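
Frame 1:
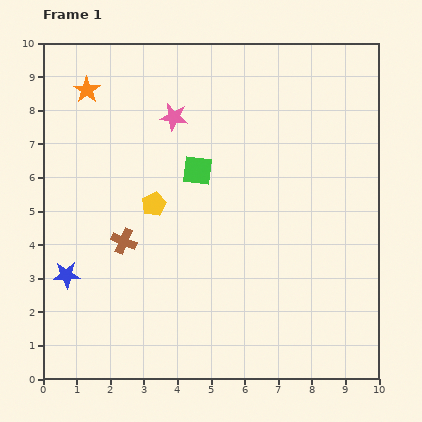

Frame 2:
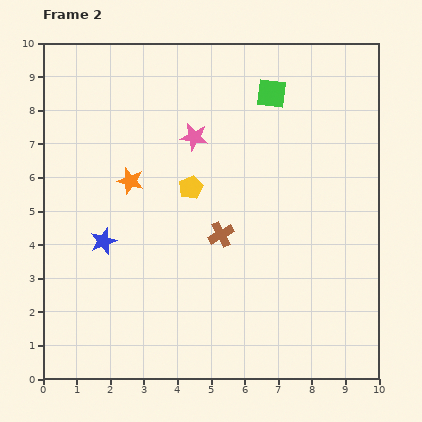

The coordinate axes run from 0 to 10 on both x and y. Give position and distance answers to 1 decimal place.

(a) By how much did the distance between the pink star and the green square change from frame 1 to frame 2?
+0.9

Distance in frame 1: 1.7. Distance in frame 2: 2.6.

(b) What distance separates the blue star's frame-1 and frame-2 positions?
1.5

The blue star moved from (0.7, 3.1) to (1.8, 4.1), a distance of √(1.1² + 1.0²) ≈ 1.5.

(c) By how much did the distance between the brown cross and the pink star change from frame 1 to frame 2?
-1.0

Distance in frame 1: 4.0. Distance in frame 2: 3.0.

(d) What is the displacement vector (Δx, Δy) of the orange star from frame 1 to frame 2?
(1.3, -2.7)

The orange star was at (1.3, 8.6) in frame 1 and (2.6, 5.9) in frame 2.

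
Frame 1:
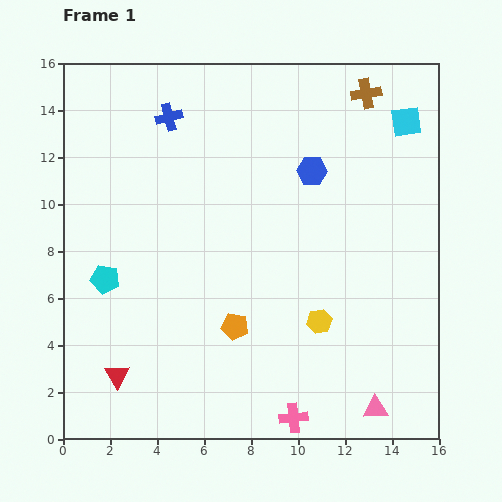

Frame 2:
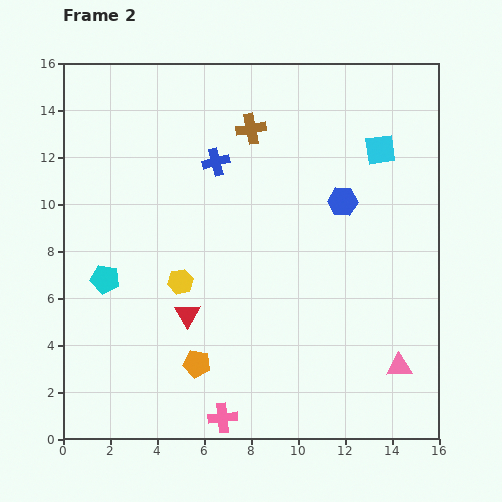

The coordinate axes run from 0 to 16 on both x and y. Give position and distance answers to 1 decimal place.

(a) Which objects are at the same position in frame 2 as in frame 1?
the cyan pentagon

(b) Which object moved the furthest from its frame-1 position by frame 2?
the yellow hexagon

(moved 6.1; next 5.1)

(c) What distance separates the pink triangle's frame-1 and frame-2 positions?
2.1

The pink triangle moved from (13.3, 1.3) to (14.3, 3.1), a distance of √(1.0² + 1.8²) ≈ 2.1.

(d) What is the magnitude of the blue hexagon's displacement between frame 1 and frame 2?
1.8

The blue hexagon moved from (10.6, 11.4) to (11.9, 10.1), a distance of √(1.3² + 1.3²) ≈ 1.8.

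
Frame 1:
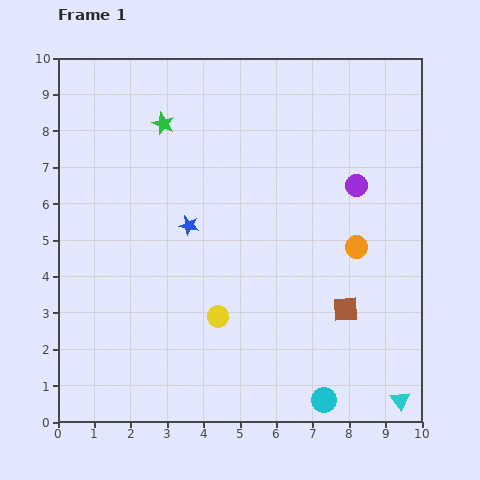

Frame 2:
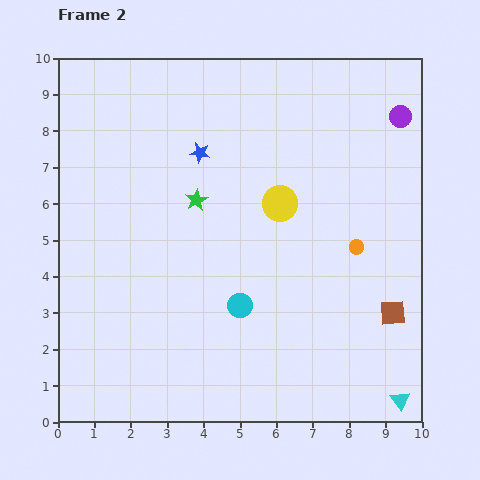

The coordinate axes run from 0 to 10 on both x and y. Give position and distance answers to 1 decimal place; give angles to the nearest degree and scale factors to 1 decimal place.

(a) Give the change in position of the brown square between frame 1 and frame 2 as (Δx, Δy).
(1.3, -0.1)

The brown square was at (7.9, 3.1) in frame 1 and (9.2, 3.0) in frame 2.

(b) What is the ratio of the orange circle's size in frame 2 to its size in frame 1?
0.6×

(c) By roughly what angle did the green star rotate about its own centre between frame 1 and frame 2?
21° clockwise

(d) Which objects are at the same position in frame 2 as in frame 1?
the cyan triangle, the orange circle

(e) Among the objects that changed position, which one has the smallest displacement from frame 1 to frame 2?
the brown square

(moved 1.3)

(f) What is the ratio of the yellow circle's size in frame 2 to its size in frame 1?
1.7×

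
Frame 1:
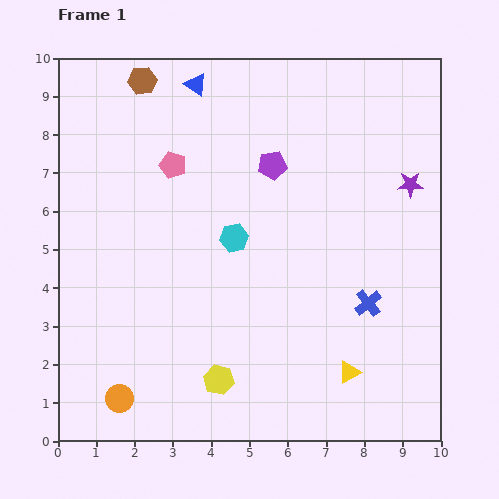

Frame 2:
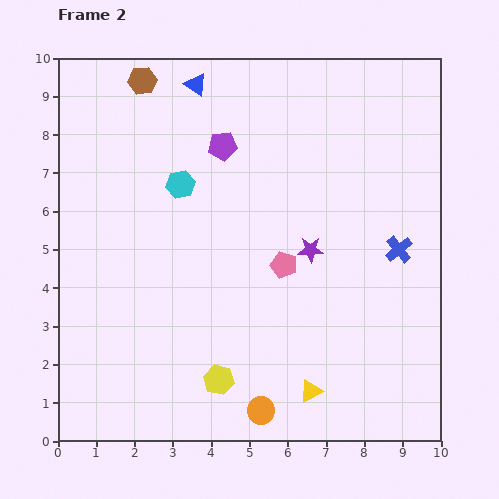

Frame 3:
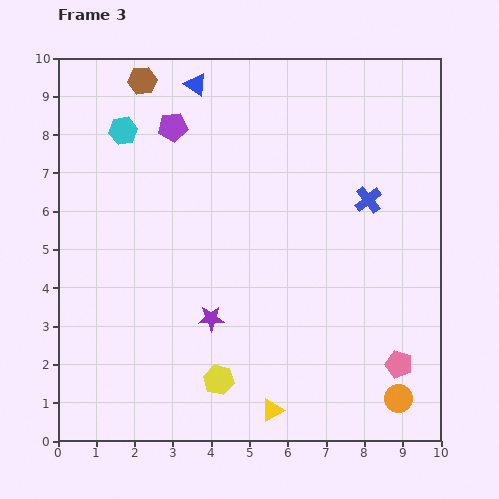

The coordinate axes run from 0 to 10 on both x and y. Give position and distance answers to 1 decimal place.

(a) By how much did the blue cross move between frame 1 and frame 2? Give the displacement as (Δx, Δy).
(0.8, 1.4)

The blue cross was at (8.1, 3.6) in frame 1 and (8.9, 5.0) in frame 2.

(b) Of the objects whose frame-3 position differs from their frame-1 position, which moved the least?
the yellow triangle

(moved 2.2)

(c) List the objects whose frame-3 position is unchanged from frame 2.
the blue triangle, the brown hexagon, the yellow hexagon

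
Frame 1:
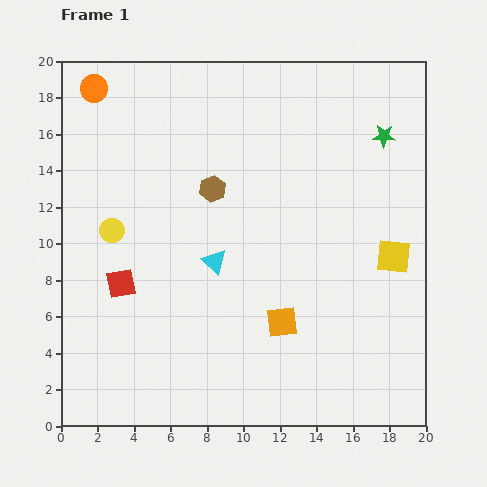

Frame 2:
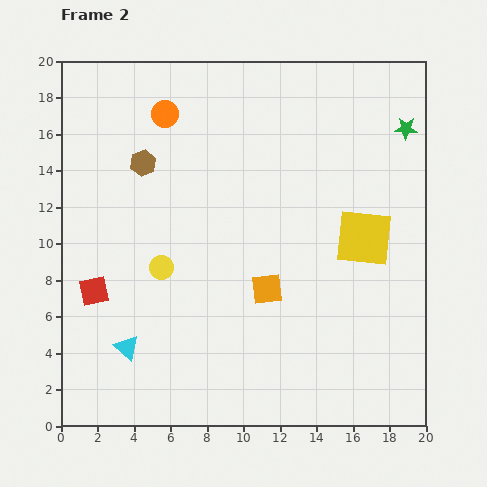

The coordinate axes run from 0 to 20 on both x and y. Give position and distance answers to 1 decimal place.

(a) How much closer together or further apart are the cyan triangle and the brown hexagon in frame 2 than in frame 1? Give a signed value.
+6.1

Distance in frame 1: 4.0. Distance in frame 2: 10.1.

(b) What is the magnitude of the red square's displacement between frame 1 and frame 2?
1.6

The red square moved from (3.3, 7.8) to (1.8, 7.4), a distance of √(1.5² + 0.4²) ≈ 1.6.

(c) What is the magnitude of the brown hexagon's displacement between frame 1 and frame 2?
4.0

The brown hexagon moved from (8.3, 13.0) to (4.5, 14.4), a distance of √(3.8² + 1.4²) ≈ 4.0.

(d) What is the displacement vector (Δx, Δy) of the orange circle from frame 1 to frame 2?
(3.9, -1.4)

The orange circle was at (1.8, 18.5) in frame 1 and (5.7, 17.1) in frame 2.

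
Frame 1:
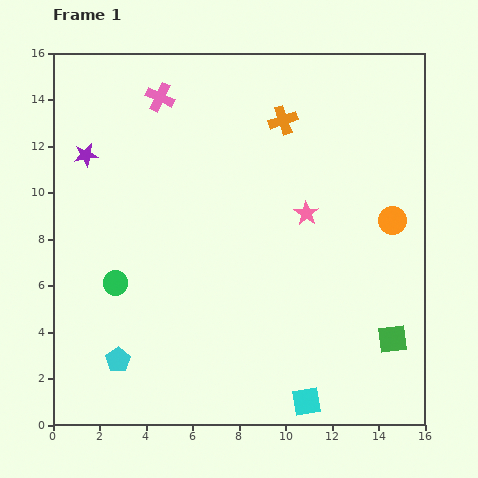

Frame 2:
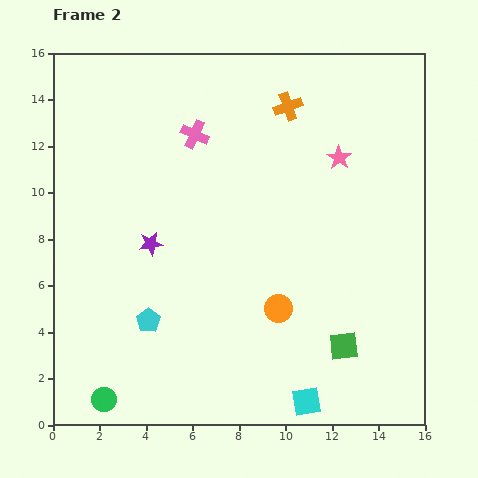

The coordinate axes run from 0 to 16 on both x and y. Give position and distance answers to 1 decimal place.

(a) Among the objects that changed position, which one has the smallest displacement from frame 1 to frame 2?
the orange cross

(moved 0.6)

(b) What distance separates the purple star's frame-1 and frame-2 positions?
4.7

The purple star moved from (1.4, 11.6) to (4.2, 7.8), a distance of √(2.8² + 3.8²) ≈ 4.7.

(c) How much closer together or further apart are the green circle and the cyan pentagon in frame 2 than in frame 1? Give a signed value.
+0.6

Distance in frame 1: 3.3. Distance in frame 2: 3.9.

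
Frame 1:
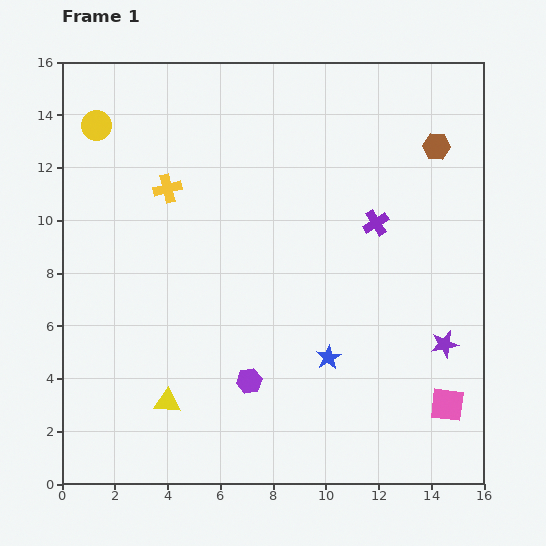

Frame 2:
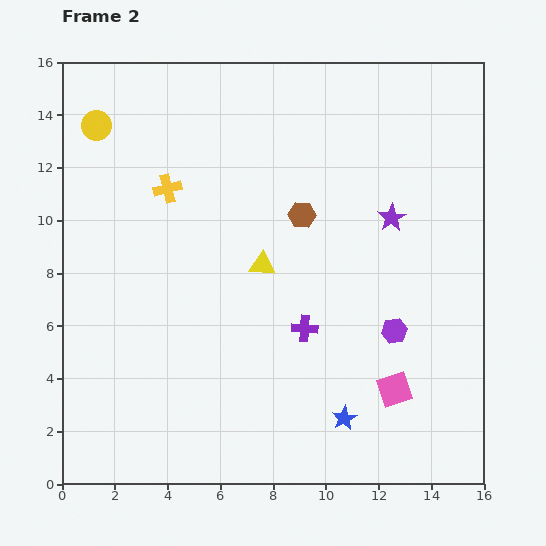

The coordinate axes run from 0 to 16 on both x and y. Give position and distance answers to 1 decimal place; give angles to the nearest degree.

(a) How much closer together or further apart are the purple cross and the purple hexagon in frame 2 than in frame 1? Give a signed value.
-4.3

Distance in frame 1: 7.7. Distance in frame 2: 3.4.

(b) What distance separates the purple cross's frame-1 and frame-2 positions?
4.8

The purple cross moved from (11.9, 9.9) to (9.2, 5.9), a distance of √(2.7² + 4.0²) ≈ 4.8.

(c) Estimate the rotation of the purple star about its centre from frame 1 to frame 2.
19° counter-clockwise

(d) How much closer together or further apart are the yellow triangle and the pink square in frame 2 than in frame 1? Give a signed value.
-3.7

Distance in frame 1: 10.6. Distance in frame 2: 6.9.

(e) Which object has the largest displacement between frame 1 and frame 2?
the yellow triangle

(moved 6.3; next 5.8)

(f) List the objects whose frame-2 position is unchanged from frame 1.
the yellow circle, the yellow cross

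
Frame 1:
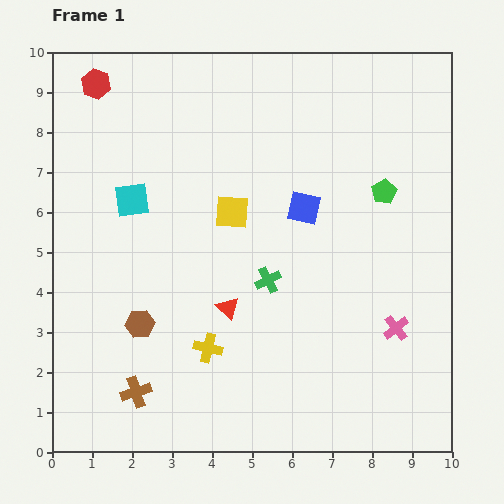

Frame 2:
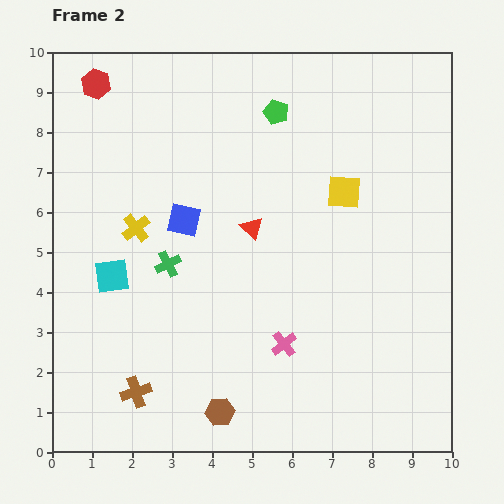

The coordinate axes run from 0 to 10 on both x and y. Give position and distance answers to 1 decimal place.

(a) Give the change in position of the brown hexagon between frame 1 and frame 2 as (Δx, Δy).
(2.0, -2.2)

The brown hexagon was at (2.2, 3.2) in frame 1 and (4.2, 1.0) in frame 2.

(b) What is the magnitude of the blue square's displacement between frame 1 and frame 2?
3.0

The blue square moved from (6.3, 6.1) to (3.3, 5.8), a distance of √(3.0² + 0.3²) ≈ 3.0.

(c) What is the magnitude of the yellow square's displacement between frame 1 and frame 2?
2.8

The yellow square moved from (4.5, 6.0) to (7.3, 6.5), a distance of √(2.8² + 0.5²) ≈ 2.8.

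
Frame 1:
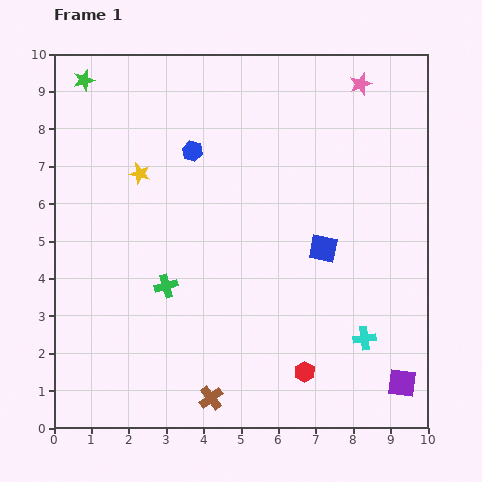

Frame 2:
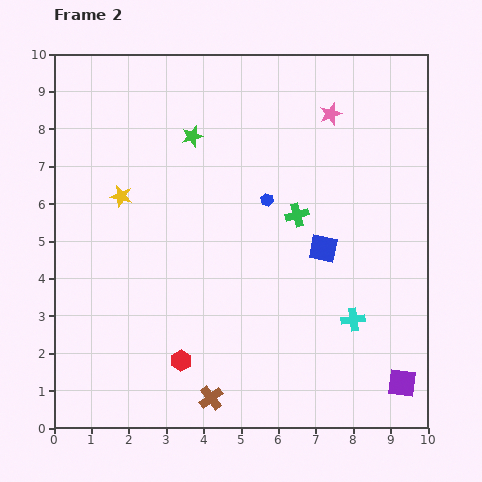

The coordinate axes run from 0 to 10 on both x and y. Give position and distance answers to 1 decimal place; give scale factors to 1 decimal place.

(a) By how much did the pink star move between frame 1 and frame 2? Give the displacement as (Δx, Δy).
(-0.8, -0.8)

The pink star was at (8.2, 9.2) in frame 1 and (7.4, 8.4) in frame 2.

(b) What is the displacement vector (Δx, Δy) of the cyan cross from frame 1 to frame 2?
(-0.3, 0.5)

The cyan cross was at (8.3, 2.4) in frame 1 and (8.0, 2.9) in frame 2.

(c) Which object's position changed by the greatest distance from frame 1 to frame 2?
the green cross

(moved 4.0; next 3.3)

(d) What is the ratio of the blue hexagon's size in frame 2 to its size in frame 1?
0.7×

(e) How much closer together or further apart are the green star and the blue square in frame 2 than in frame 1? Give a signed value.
-3.2

Distance in frame 1: 7.8. Distance in frame 2: 4.6.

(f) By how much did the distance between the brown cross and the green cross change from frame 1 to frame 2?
+2.2

Distance in frame 1: 3.2. Distance in frame 2: 5.4.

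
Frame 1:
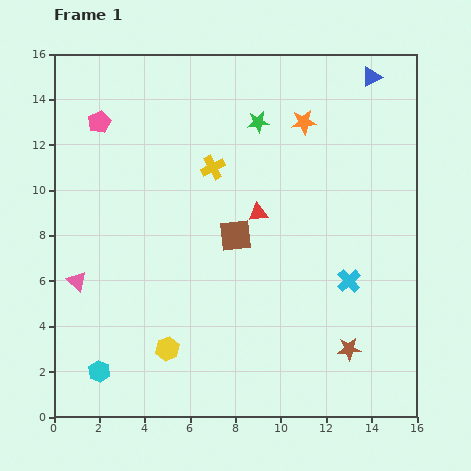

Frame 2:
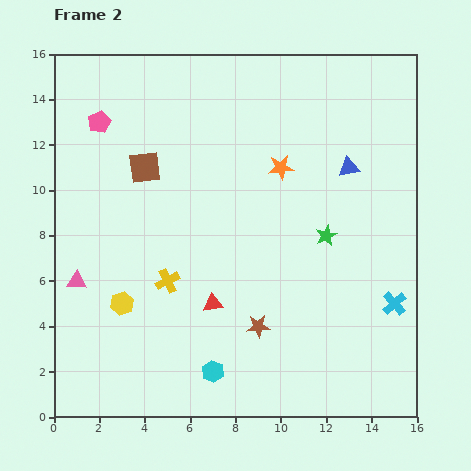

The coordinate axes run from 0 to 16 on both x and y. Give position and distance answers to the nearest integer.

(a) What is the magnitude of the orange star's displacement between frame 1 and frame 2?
2

The orange star moved from (11, 13) to (10, 11), a distance of √(1² + 2²) ≈ 2.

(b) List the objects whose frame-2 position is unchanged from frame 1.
the pink triangle, the pink pentagon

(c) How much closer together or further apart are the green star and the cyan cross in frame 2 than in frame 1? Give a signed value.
-4

Distance in frame 1: 8. Distance in frame 2: 4.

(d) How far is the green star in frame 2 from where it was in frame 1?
6

The green star moved from (9, 13) to (12, 8), a distance of √(3² + 5²) ≈ 6.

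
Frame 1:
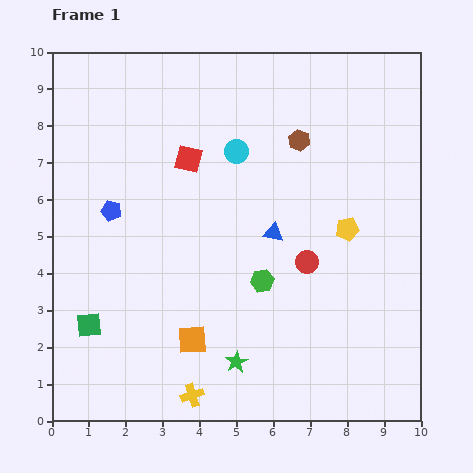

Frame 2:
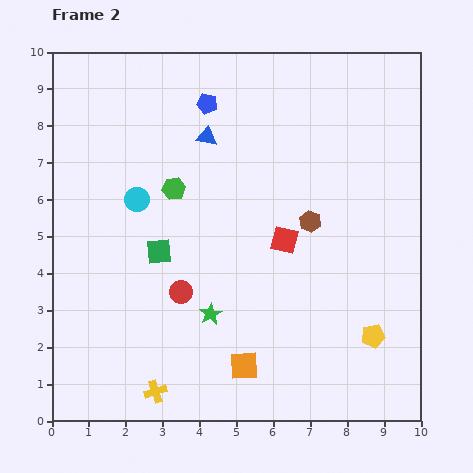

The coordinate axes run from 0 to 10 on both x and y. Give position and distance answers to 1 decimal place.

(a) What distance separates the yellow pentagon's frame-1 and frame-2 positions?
3.0

The yellow pentagon moved from (8.0, 5.2) to (8.7, 2.3), a distance of √(0.7² + 2.9²) ≈ 3.0.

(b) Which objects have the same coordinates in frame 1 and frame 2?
none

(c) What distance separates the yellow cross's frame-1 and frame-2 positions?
1.0

The yellow cross moved from (3.8, 0.7) to (2.8, 0.8), a distance of √(1.0² + 0.1²) ≈ 1.0.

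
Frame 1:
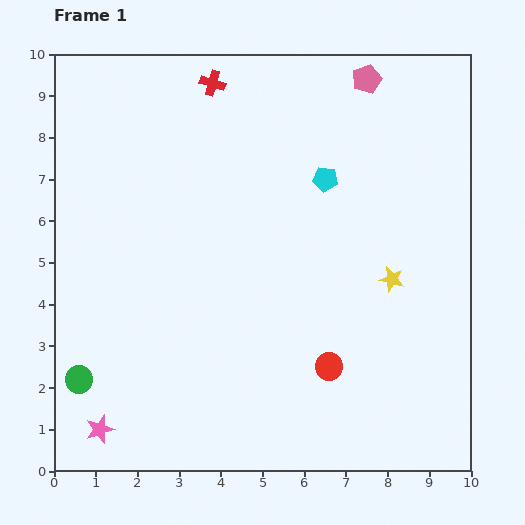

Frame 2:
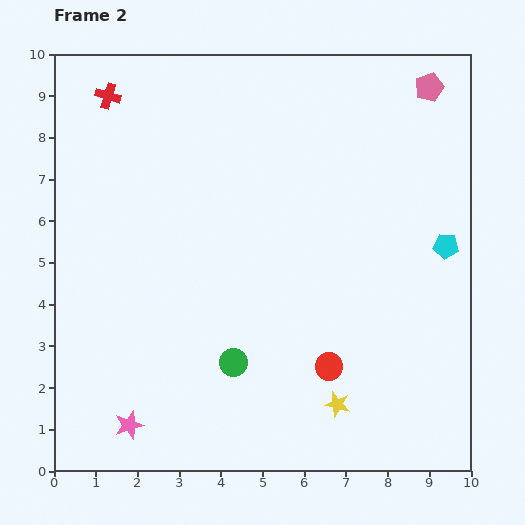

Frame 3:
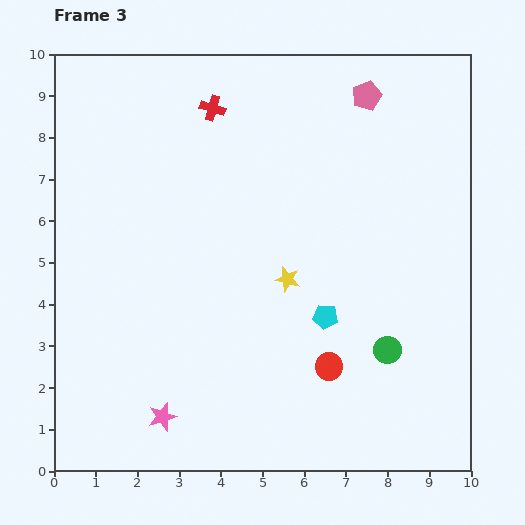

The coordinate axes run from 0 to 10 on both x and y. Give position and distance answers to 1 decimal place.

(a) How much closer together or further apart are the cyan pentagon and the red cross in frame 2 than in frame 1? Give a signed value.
+5.4

Distance in frame 1: 3.5. Distance in frame 2: 8.9.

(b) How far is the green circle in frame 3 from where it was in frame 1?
7.4

The green circle moved from (0.6, 2.2) to (8.0, 2.9), a distance of √(7.4² + 0.7²) ≈ 7.4.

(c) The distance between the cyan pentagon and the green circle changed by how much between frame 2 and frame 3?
-4.1

Distance in frame 2: 5.8. Distance in frame 3: 1.7.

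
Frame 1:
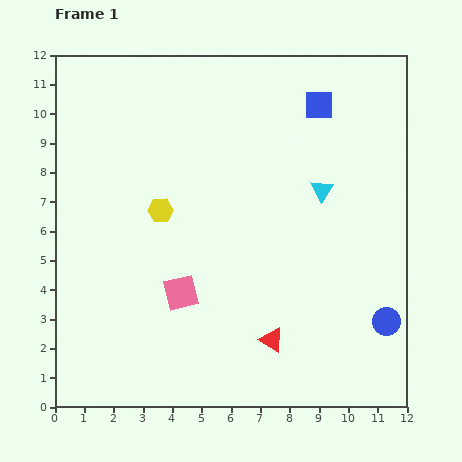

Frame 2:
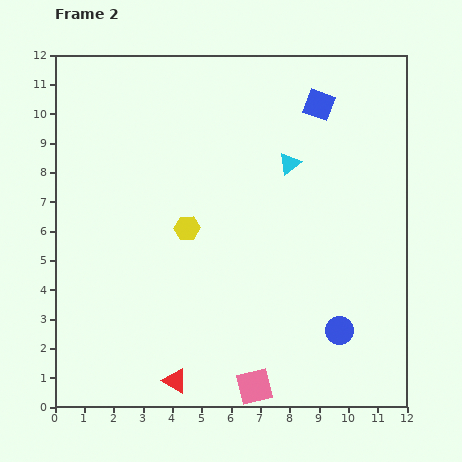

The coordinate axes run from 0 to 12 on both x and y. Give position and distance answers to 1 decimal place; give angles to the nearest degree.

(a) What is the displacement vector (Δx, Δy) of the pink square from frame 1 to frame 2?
(2.5, -3.2)

The pink square was at (4.3, 3.9) in frame 1 and (6.8, 0.7) in frame 2.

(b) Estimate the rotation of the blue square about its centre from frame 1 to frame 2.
21° clockwise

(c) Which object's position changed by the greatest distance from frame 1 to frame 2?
the pink square

(moved 4.1; next 3.6)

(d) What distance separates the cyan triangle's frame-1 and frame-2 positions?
1.4

The cyan triangle moved from (9.1, 7.4) to (8.0, 8.3), a distance of √(1.1² + 0.9²) ≈ 1.4.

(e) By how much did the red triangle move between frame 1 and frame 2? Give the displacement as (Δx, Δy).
(-3.3, -1.4)

The red triangle was at (7.4, 2.3) in frame 1 and (4.1, 0.9) in frame 2.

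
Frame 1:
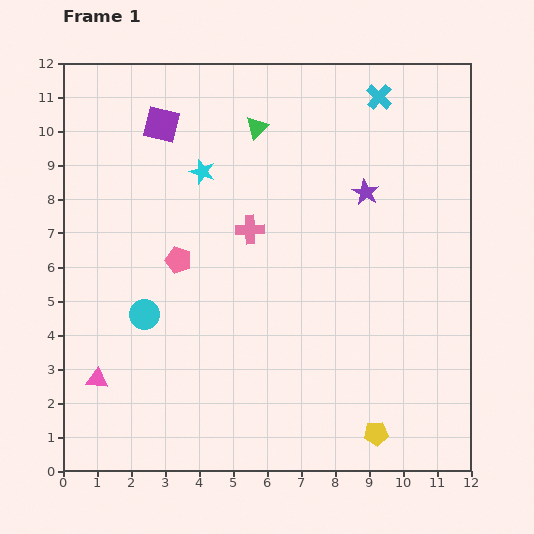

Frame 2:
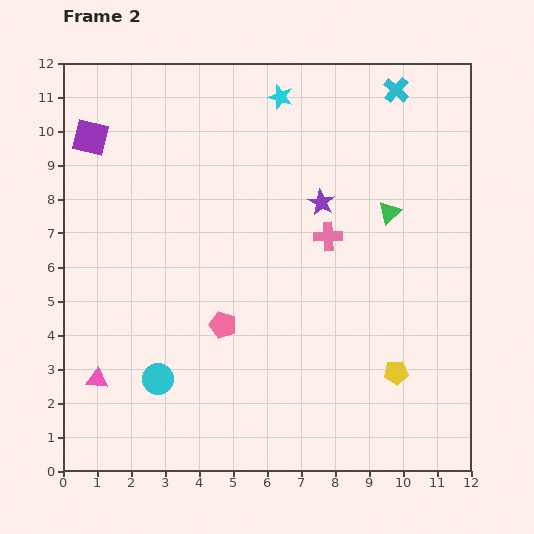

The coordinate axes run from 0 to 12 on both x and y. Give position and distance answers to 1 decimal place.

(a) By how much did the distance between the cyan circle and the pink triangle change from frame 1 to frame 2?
-0.6

Distance in frame 1: 2.4. Distance in frame 2: 1.8.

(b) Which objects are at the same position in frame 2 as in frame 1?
the pink triangle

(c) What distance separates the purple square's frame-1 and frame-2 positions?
2.1

The purple square moved from (2.9, 10.2) to (0.8, 9.8), a distance of √(2.1² + 0.4²) ≈ 2.1.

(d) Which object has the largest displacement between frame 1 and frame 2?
the green triangle

(moved 4.6; next 3.2)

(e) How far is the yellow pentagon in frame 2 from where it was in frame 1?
1.9

The yellow pentagon moved from (9.2, 1.1) to (9.8, 2.9), a distance of √(0.6² + 1.8²) ≈ 1.9.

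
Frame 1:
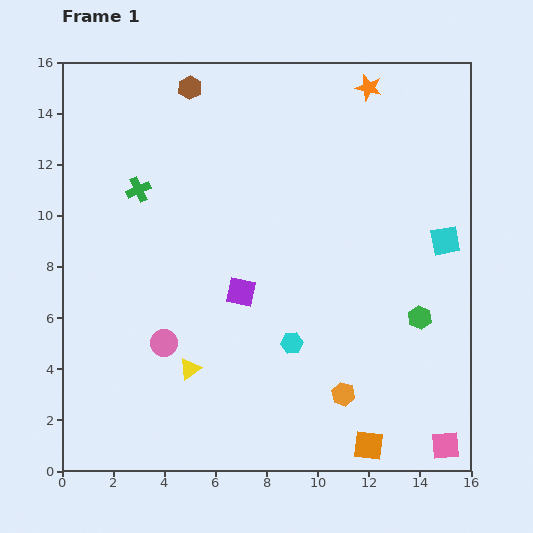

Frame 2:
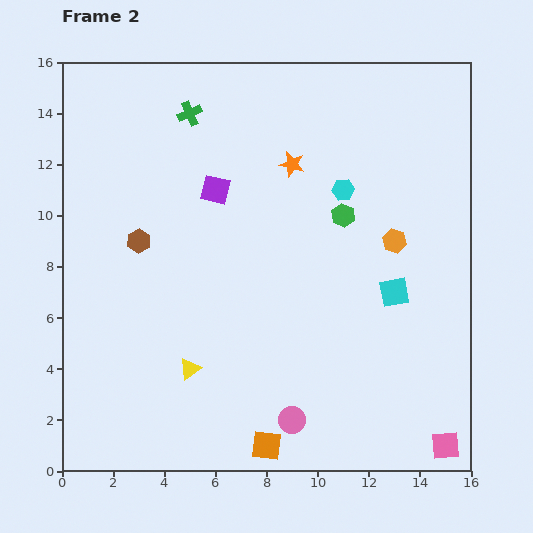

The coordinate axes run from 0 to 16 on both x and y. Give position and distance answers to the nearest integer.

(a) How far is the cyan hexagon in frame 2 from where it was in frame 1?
6

The cyan hexagon moved from (9, 5) to (11, 11), a distance of √(2² + 6²) ≈ 6.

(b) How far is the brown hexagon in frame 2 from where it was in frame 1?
6

The brown hexagon moved from (5, 15) to (3, 9), a distance of √(2² + 6²) ≈ 6.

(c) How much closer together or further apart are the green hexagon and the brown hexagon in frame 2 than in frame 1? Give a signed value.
-5

Distance in frame 1: 13. Distance in frame 2: 8.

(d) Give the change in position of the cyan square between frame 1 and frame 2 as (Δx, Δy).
(-2, -2)

The cyan square was at (15, 9) in frame 1 and (13, 7) in frame 2.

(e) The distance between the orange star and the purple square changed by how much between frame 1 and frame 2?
-6

Distance in frame 1: 9. Distance in frame 2: 3.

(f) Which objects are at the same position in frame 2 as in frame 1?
the yellow triangle, the pink square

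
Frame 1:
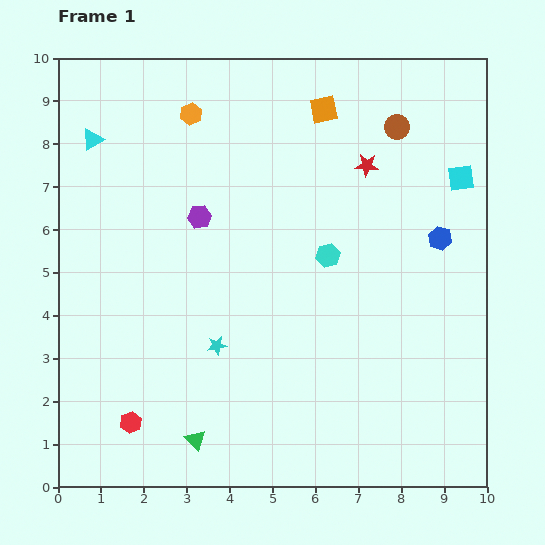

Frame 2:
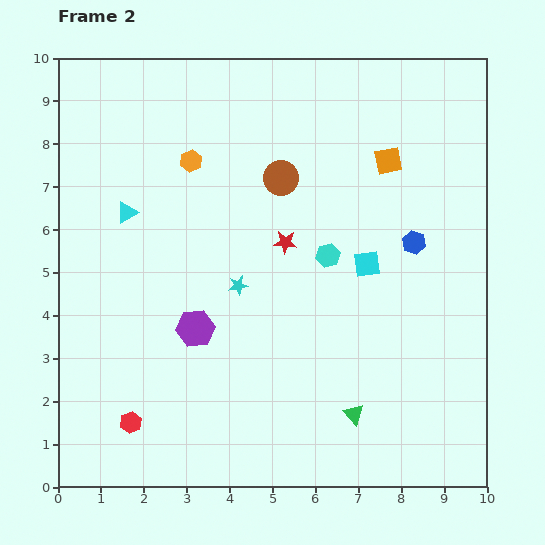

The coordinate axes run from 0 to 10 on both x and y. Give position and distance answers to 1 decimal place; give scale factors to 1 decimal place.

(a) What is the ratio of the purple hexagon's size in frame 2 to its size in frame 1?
1.6×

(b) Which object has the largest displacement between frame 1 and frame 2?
the green triangle

(moved 3.7; next 3.0)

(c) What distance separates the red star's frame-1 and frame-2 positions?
2.6

The red star moved from (7.2, 7.5) to (5.3, 5.7), a distance of √(1.9² + 1.8²) ≈ 2.6.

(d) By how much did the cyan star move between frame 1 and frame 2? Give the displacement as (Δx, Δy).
(0.5, 1.4)

The cyan star was at (3.7, 3.3) in frame 1 and (4.2, 4.7) in frame 2.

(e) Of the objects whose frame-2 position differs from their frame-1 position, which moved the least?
the blue hexagon

(moved 0.6)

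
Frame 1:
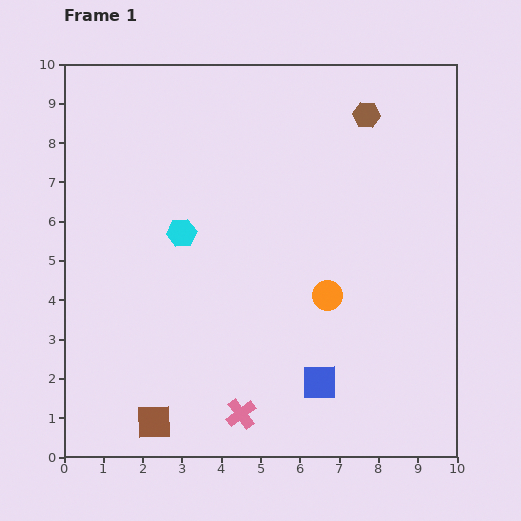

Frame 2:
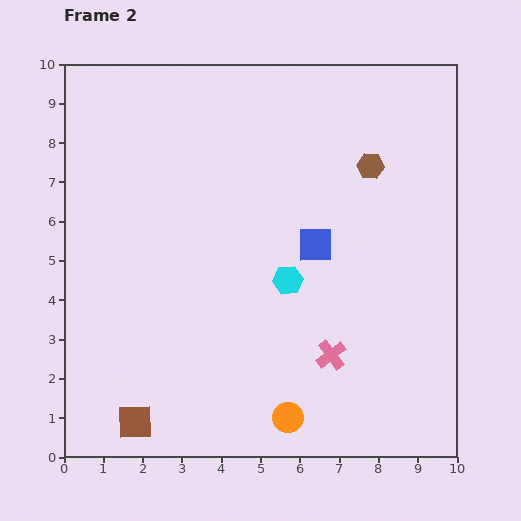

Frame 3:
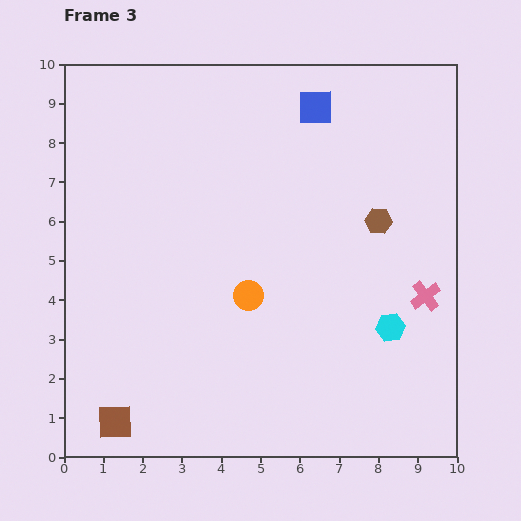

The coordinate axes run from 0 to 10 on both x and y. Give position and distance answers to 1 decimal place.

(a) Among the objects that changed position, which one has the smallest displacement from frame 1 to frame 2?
the brown square

(moved 0.5)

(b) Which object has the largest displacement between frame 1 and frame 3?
the blue square

(moved 7.0; next 5.8)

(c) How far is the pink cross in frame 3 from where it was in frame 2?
2.8

The pink cross moved from (6.8, 2.6) to (9.2, 4.1), a distance of √(2.4² + 1.5²) ≈ 2.8.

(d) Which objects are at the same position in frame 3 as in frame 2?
none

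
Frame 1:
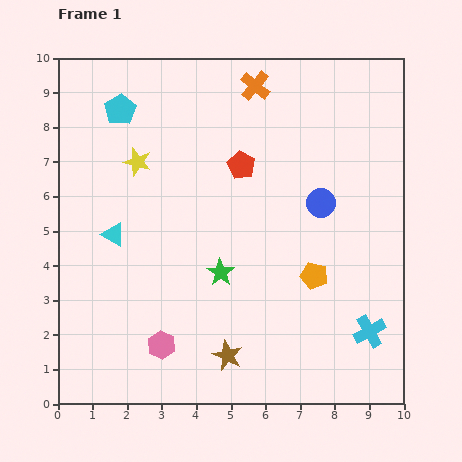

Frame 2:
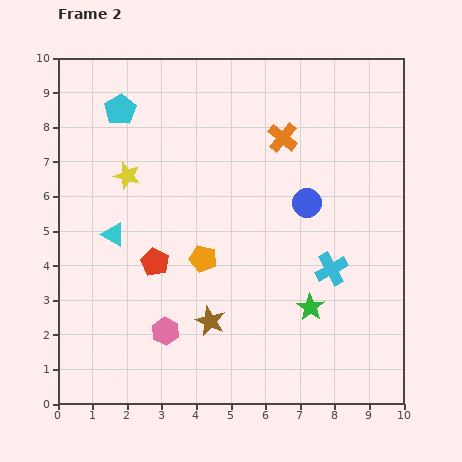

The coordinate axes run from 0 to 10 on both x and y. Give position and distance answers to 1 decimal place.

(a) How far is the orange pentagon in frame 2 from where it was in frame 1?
3.2

The orange pentagon moved from (7.4, 3.7) to (4.2, 4.2), a distance of √(3.2² + 0.5²) ≈ 3.2.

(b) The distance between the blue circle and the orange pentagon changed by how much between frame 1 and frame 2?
+1.3

Distance in frame 1: 2.1. Distance in frame 2: 3.4.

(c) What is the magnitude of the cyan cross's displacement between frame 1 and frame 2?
2.1

The cyan cross moved from (9.0, 2.1) to (7.9, 3.9), a distance of √(1.1² + 1.8²) ≈ 2.1.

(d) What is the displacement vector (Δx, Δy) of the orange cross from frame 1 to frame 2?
(0.8, -1.5)

The orange cross was at (5.7, 9.2) in frame 1 and (6.5, 7.7) in frame 2.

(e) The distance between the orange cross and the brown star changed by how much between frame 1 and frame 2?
-2.1

Distance in frame 1: 7.8. Distance in frame 2: 5.7.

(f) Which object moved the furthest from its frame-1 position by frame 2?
the red pentagon

(moved 3.8; next 3.2)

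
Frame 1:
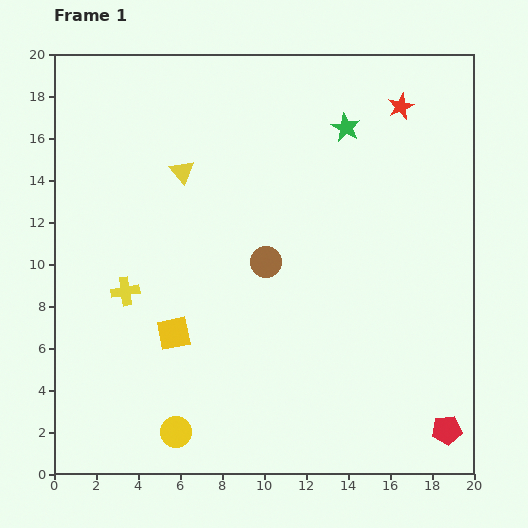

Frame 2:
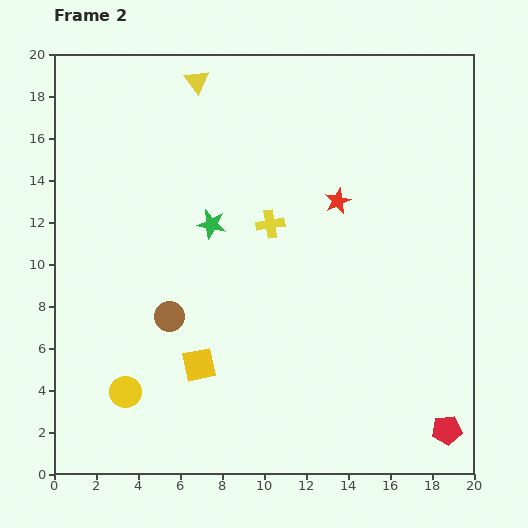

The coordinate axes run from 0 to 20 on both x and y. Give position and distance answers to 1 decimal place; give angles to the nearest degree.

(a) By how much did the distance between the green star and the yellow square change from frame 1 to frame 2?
-6.1

Distance in frame 1: 12.8. Distance in frame 2: 6.7.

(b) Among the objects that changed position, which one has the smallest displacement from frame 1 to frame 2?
the yellow square

(moved 1.9)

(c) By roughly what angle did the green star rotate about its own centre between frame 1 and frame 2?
16° counter-clockwise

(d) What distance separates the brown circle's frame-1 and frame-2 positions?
5.3

The brown circle moved from (10.1, 10.1) to (5.5, 7.5), a distance of √(4.6² + 2.6²) ≈ 5.3.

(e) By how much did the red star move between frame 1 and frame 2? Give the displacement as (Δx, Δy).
(-3.0, -4.5)

The red star was at (16.5, 17.5) in frame 1 and (13.5, 13.0) in frame 2.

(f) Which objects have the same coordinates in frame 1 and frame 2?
the red pentagon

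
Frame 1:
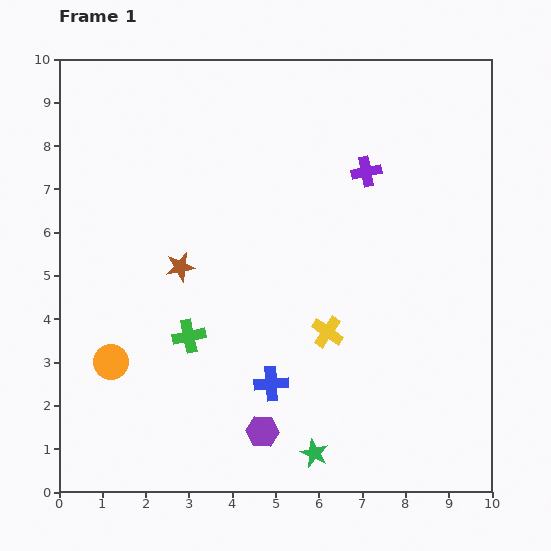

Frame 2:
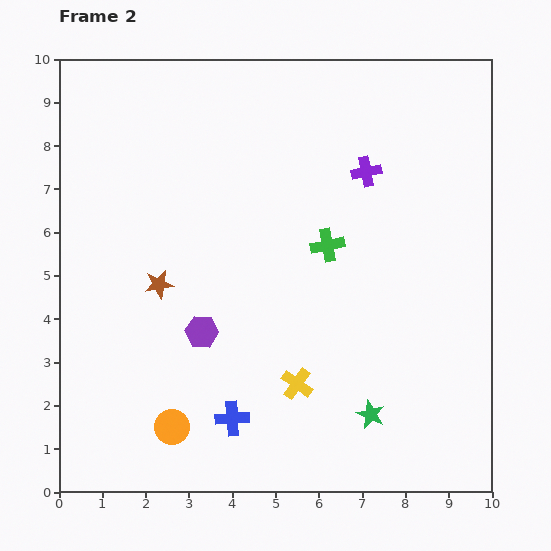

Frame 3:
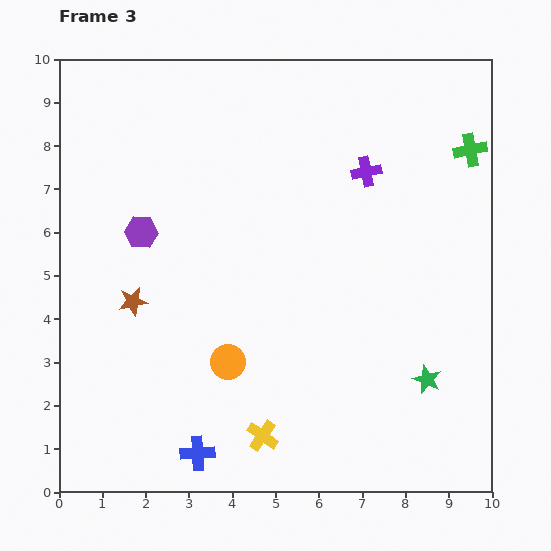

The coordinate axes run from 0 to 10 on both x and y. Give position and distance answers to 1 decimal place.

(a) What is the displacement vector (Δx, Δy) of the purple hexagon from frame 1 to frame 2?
(-1.4, 2.3)

The purple hexagon was at (4.7, 1.4) in frame 1 and (3.3, 3.7) in frame 2.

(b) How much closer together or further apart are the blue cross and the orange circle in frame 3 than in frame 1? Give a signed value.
-1.5

Distance in frame 1: 3.7. Distance in frame 3: 2.2.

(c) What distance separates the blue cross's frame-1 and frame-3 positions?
2.3

The blue cross moved from (4.9, 2.5) to (3.2, 0.9), a distance of √(1.7² + 1.6²) ≈ 2.3.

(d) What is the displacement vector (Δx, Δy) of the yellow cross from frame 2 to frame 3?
(-0.8, -1.2)

The yellow cross was at (5.5, 2.5) in frame 2 and (4.7, 1.3) in frame 3.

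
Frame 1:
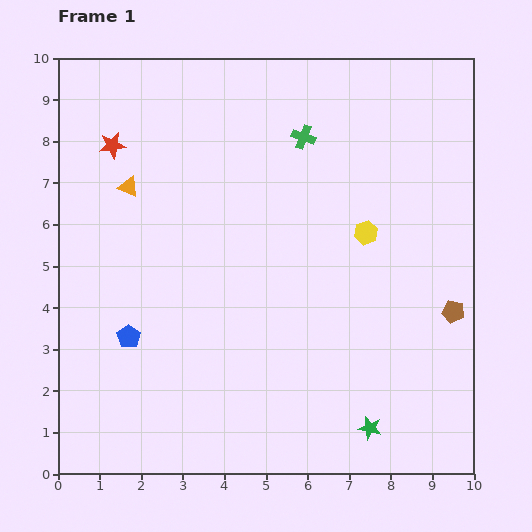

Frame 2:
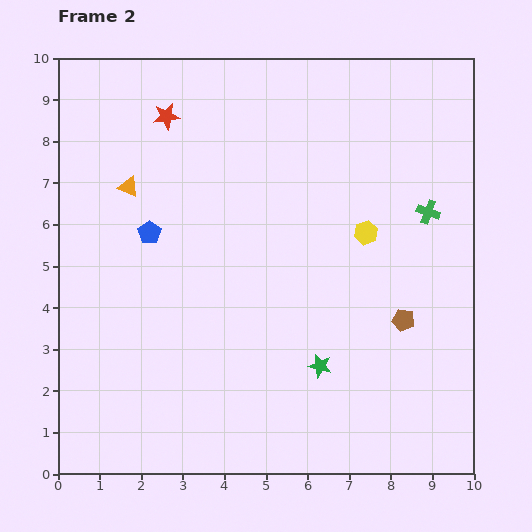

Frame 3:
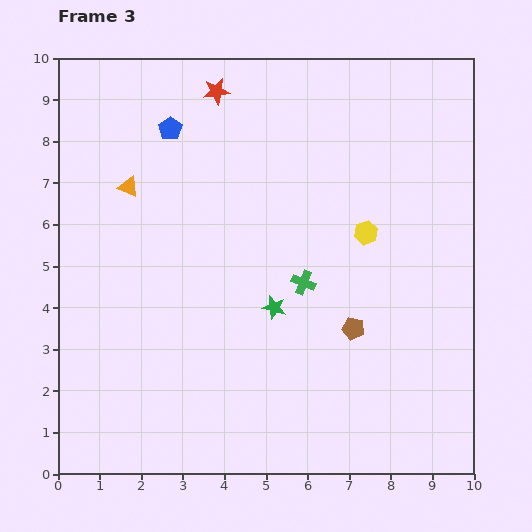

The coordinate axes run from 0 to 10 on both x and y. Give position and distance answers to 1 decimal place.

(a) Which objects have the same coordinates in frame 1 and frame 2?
the orange triangle, the yellow hexagon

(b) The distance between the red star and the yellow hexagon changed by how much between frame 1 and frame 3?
-1.5

Distance in frame 1: 6.5. Distance in frame 3: 5.0.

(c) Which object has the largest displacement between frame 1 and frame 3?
the blue pentagon

(moved 5.1; next 3.7)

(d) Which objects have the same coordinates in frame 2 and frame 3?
the orange triangle, the yellow hexagon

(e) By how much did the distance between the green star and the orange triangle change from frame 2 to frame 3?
-1.8

Distance in frame 2: 6.3. Distance in frame 3: 4.5.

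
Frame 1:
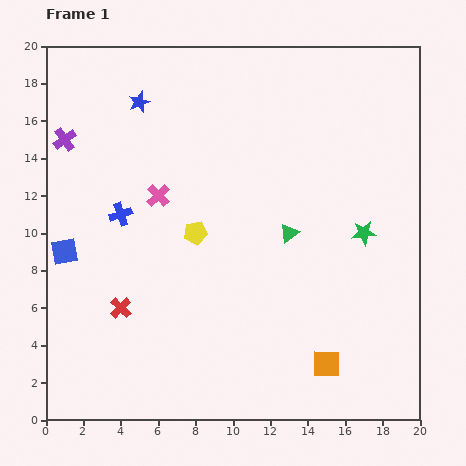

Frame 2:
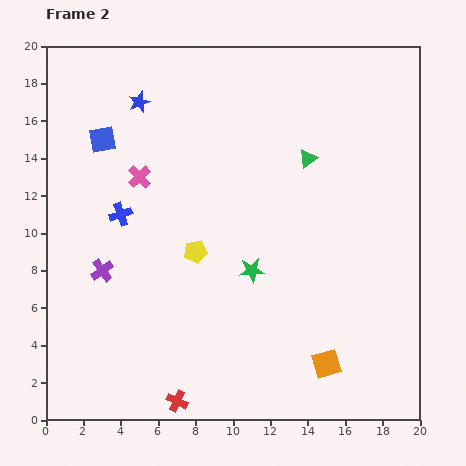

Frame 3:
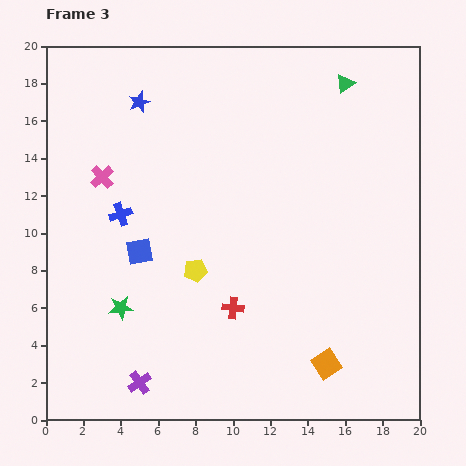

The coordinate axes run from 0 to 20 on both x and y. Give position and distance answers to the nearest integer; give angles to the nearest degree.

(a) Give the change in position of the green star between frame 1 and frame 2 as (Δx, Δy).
(-6, -2)

The green star was at (17, 10) in frame 1 and (11, 8) in frame 2.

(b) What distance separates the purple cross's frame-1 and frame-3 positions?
14

The purple cross moved from (1, 15) to (5, 2), a distance of √(4² + 13²) ≈ 14.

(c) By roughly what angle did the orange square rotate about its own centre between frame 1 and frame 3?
34° counter-clockwise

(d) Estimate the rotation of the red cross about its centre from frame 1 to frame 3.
37° counter-clockwise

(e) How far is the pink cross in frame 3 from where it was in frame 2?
2

The pink cross moved from (5, 13) to (3, 13), a distance of √(2² + 0²) ≈ 2.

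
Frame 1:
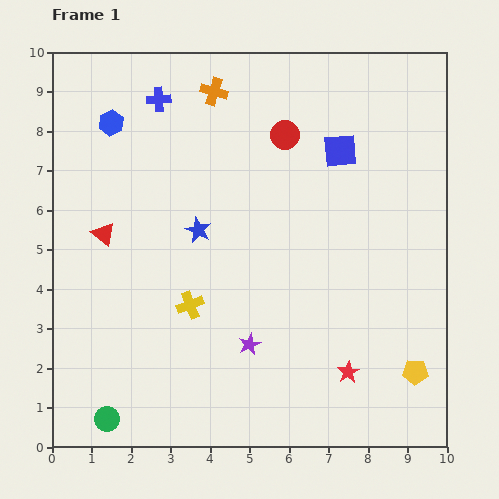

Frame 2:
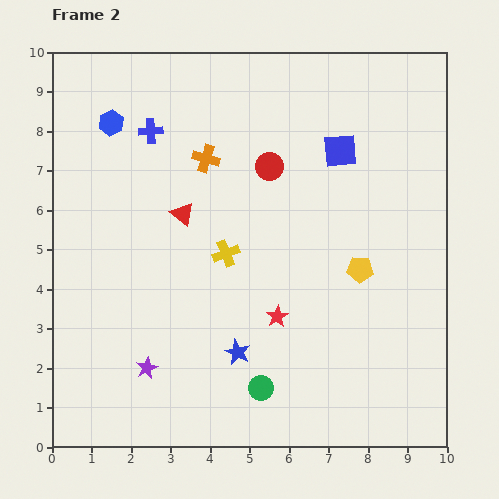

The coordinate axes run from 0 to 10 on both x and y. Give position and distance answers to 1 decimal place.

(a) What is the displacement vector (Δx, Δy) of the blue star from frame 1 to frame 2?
(1.0, -3.1)

The blue star was at (3.7, 5.5) in frame 1 and (4.7, 2.4) in frame 2.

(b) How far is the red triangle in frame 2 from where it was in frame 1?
2.1

The red triangle moved from (1.3, 5.4) to (3.3, 5.9), a distance of √(2.0² + 0.5²) ≈ 2.1.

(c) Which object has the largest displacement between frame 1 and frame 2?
the green circle

(moved 4.0; next 3.3)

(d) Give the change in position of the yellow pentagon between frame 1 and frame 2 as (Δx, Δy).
(-1.4, 2.6)

The yellow pentagon was at (9.2, 1.9) in frame 1 and (7.8, 4.5) in frame 2.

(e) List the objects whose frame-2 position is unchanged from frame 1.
the blue square, the blue hexagon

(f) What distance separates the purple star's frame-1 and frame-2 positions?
2.7

The purple star moved from (5.0, 2.6) to (2.4, 2.0), a distance of √(2.6² + 0.6²) ≈ 2.7.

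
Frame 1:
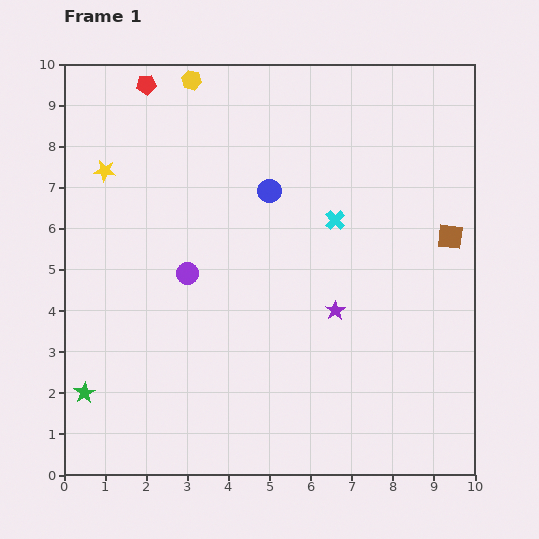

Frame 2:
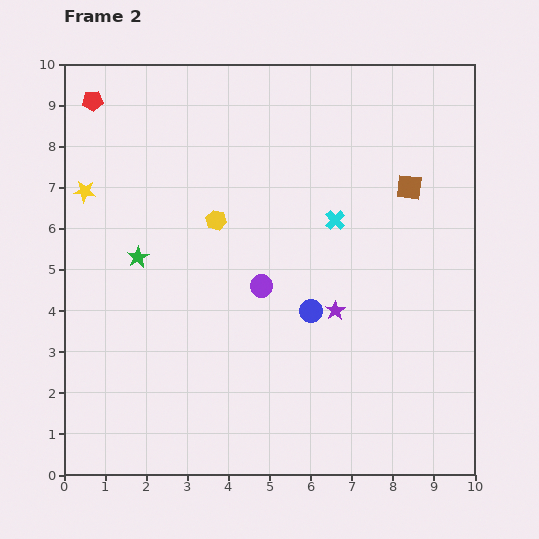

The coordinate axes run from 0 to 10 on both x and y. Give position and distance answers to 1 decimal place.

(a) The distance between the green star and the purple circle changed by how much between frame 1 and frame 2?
-0.7

Distance in frame 1: 3.8. Distance in frame 2: 3.1.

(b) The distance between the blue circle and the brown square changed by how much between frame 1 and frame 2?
-0.7

Distance in frame 1: 4.5. Distance in frame 2: 3.8.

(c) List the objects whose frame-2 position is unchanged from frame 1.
the purple star, the cyan cross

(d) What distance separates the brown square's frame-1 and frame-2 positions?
1.6

The brown square moved from (9.4, 5.8) to (8.4, 7.0), a distance of √(1.0² + 1.2²) ≈ 1.6.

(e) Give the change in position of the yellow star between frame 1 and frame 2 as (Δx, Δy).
(-0.5, -0.5)

The yellow star was at (1.0, 7.4) in frame 1 and (0.5, 6.9) in frame 2.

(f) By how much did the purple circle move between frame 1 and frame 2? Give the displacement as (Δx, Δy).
(1.8, -0.3)

The purple circle was at (3.0, 4.9) in frame 1 and (4.8, 4.6) in frame 2.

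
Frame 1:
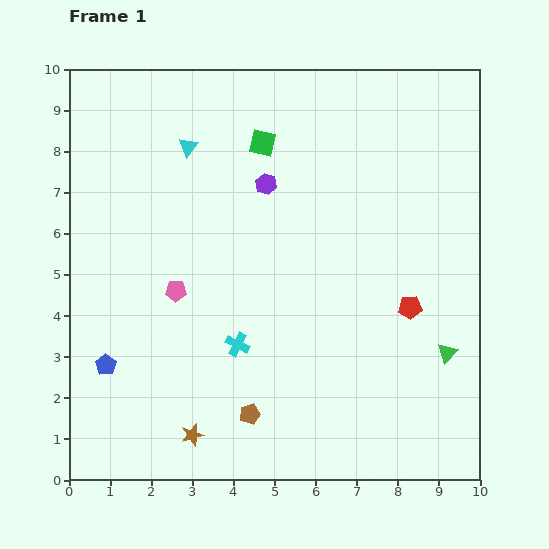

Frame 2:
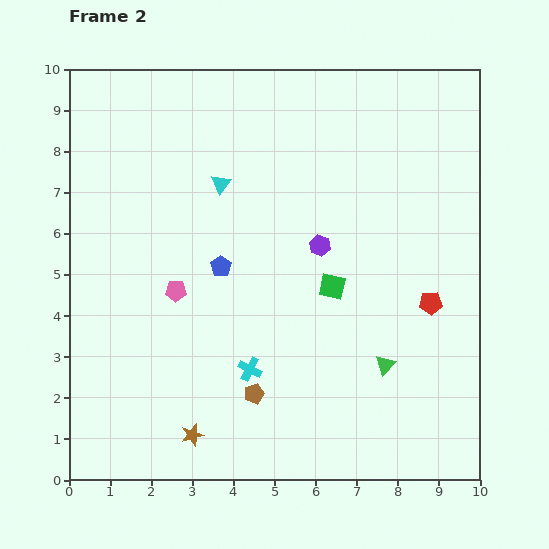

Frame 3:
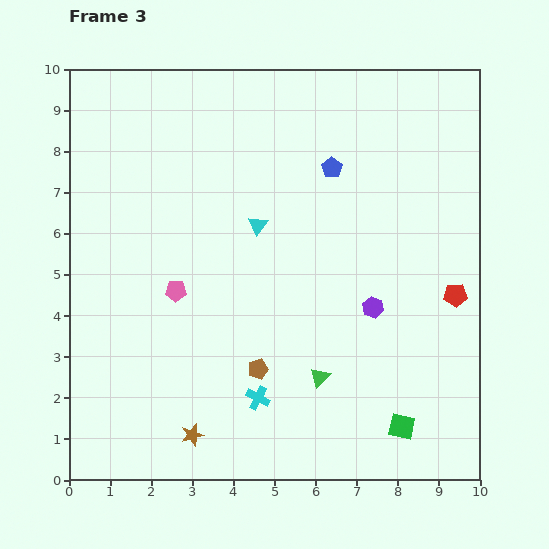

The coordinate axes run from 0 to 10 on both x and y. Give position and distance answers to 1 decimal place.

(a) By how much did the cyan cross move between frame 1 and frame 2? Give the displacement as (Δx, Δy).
(0.3, -0.6)

The cyan cross was at (4.1, 3.3) in frame 1 and (4.4, 2.7) in frame 2.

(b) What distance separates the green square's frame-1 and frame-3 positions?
7.7

The green square moved from (4.7, 8.2) to (8.1, 1.3), a distance of √(3.4² + 6.9²) ≈ 7.7.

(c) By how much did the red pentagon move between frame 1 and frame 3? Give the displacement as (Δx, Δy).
(1.1, 0.3)

The red pentagon was at (8.3, 4.2) in frame 1 and (9.4, 4.5) in frame 3.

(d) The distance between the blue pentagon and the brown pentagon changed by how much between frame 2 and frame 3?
+2.0

Distance in frame 2: 3.2. Distance in frame 3: 5.2.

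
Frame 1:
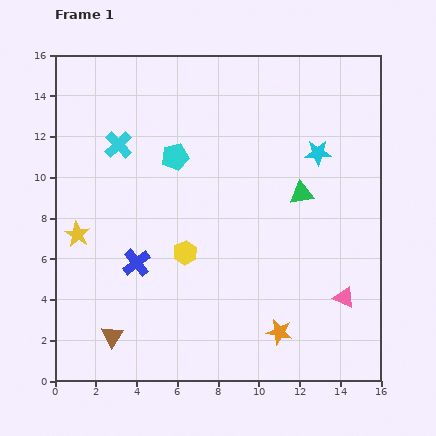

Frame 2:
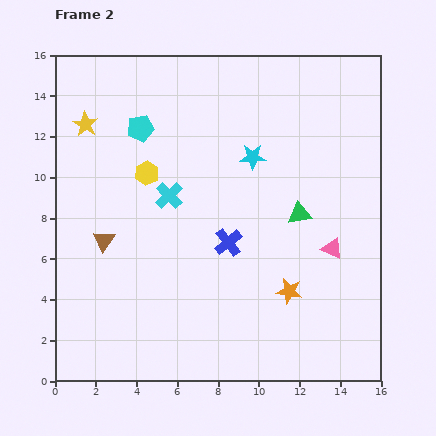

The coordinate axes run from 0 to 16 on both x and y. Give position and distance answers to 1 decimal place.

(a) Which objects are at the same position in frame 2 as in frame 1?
none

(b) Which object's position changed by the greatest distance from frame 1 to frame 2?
the yellow star

(moved 5.4; next 4.7)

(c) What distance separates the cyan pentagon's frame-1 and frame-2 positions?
2.2

The cyan pentagon moved from (5.9, 11.0) to (4.2, 12.4), a distance of √(1.7² + 1.4²) ≈ 2.2.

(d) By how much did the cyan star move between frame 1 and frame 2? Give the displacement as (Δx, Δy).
(-3.2, -0.2)

The cyan star was at (12.9, 11.2) in frame 1 and (9.7, 11.0) in frame 2.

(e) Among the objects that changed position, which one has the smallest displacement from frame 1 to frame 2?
the green triangle

(moved 1.0)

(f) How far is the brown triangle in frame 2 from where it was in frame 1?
4.7

The brown triangle moved from (2.8, 2.2) to (2.4, 6.9), a distance of √(0.4² + 4.7²) ≈ 4.7.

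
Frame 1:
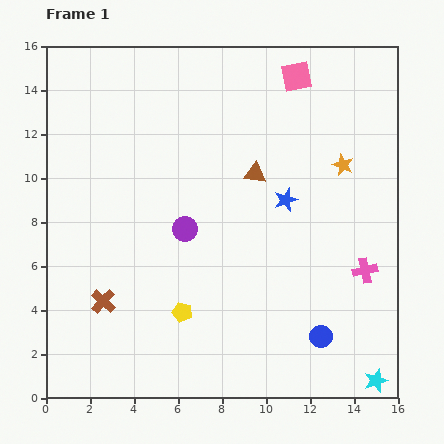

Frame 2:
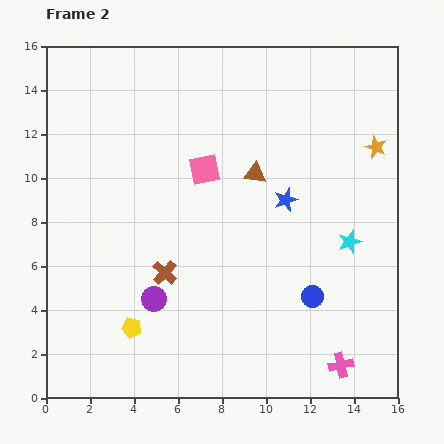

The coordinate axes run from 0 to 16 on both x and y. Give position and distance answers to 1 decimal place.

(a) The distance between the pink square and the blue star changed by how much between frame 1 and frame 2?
-1.6

Distance in frame 1: 5.6. Distance in frame 2: 4.0.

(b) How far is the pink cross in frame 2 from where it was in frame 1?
4.4

The pink cross moved from (14.5, 5.8) to (13.4, 1.5), a distance of √(1.1² + 4.3²) ≈ 4.4.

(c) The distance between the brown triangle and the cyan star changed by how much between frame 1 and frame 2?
-5.6

Distance in frame 1: 10.9. Distance in frame 2: 5.3.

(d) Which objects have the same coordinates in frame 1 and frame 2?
the brown triangle, the blue star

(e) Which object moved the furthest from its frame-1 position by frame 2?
the cyan star

(moved 6.4; next 5.9)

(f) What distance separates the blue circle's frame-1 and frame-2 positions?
1.8

The blue circle moved from (12.5, 2.8) to (12.1, 4.6), a distance of √(0.4² + 1.8²) ≈ 1.8.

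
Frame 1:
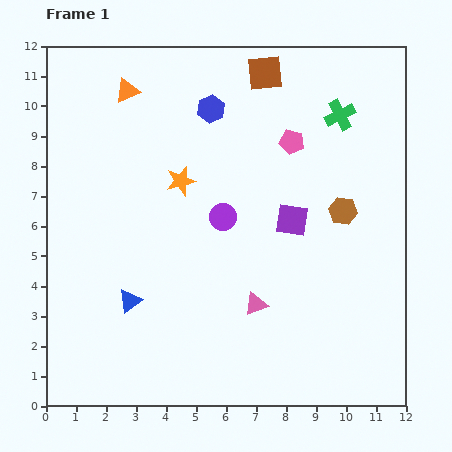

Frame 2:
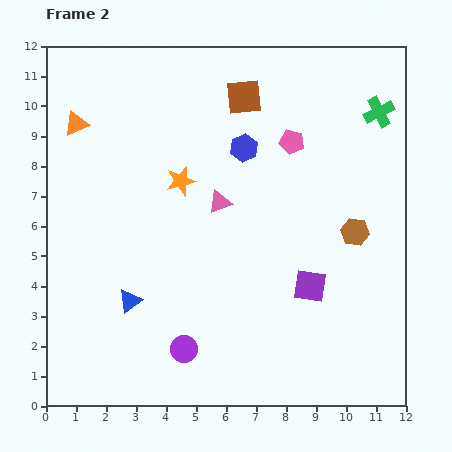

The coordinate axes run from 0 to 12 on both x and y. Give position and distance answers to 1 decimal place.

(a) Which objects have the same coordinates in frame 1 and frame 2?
the pink pentagon, the orange star, the blue triangle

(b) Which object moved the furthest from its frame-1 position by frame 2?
the purple circle

(moved 4.6; next 3.6)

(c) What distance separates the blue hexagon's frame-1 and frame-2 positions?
1.7

The blue hexagon moved from (5.5, 9.9) to (6.6, 8.6), a distance of √(1.1² + 1.3²) ≈ 1.7.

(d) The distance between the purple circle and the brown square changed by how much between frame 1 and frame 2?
+3.6

Distance in frame 1: 5.0. Distance in frame 2: 8.6.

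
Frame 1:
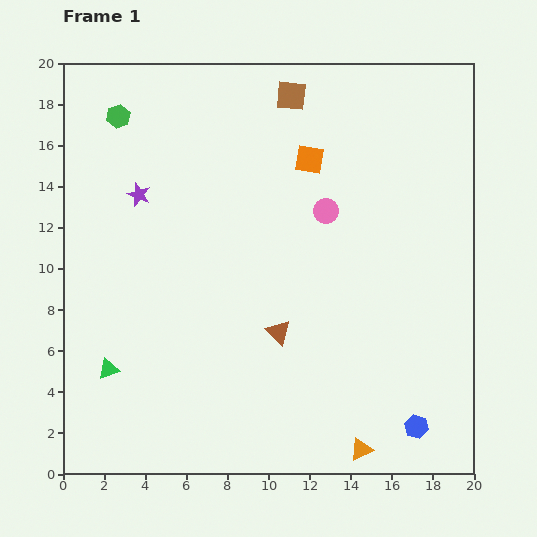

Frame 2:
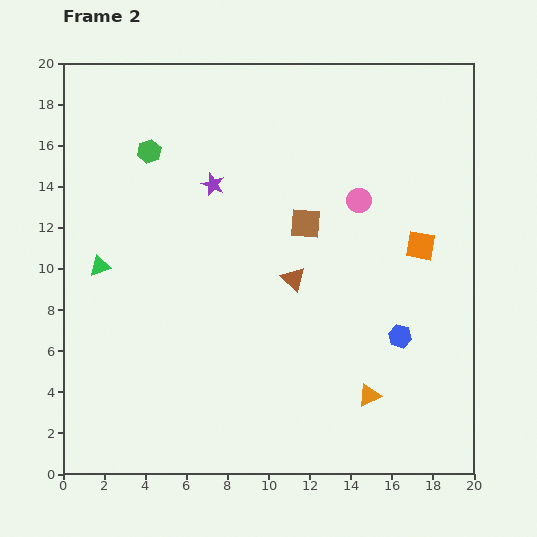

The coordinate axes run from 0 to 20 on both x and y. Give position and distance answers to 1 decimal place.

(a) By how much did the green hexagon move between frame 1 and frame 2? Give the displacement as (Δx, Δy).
(1.5, -1.7)

The green hexagon was at (2.7, 17.4) in frame 1 and (4.2, 15.7) in frame 2.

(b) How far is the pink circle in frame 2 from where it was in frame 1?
1.7

The pink circle moved from (12.8, 12.8) to (14.4, 13.3), a distance of √(1.6² + 0.5²) ≈ 1.7.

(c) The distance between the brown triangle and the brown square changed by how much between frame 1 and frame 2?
-8.7

Distance in frame 1: 11.5. Distance in frame 2: 2.8.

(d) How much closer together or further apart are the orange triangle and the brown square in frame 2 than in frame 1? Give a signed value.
-8.5

Distance in frame 1: 17.5. Distance in frame 2: 9.0.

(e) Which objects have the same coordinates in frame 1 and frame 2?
none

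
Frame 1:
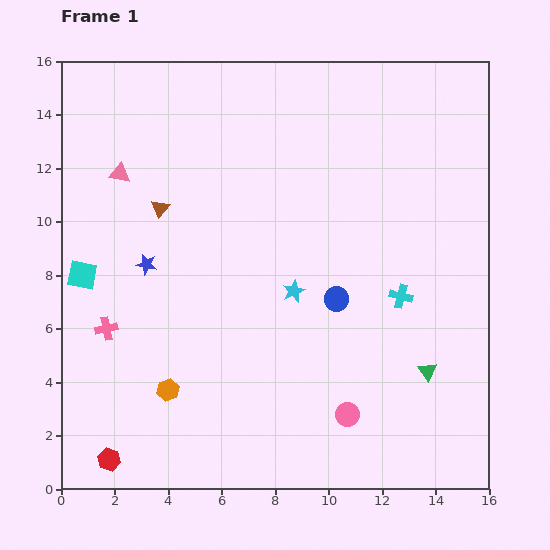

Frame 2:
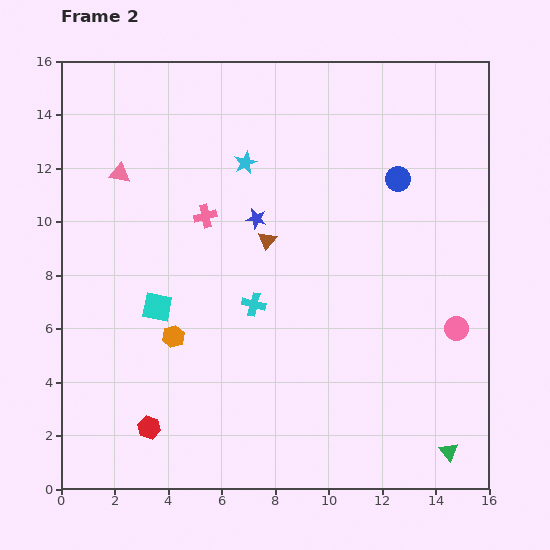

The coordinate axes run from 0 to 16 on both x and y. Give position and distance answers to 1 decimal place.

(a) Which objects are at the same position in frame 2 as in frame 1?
the pink triangle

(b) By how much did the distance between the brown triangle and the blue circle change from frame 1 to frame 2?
-2.0

Distance in frame 1: 7.4. Distance in frame 2: 5.4.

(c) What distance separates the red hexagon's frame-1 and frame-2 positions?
1.9

The red hexagon moved from (1.8, 1.1) to (3.3, 2.3), a distance of √(1.5² + 1.2²) ≈ 1.9.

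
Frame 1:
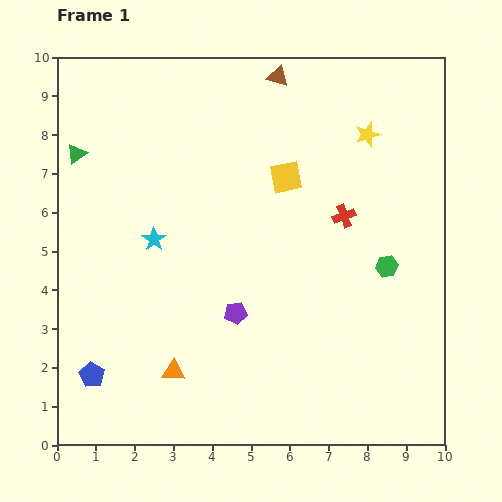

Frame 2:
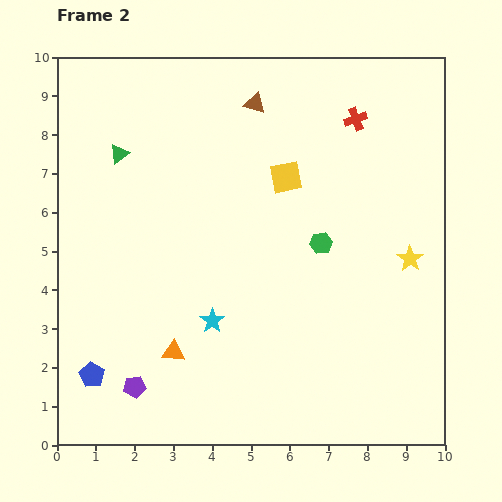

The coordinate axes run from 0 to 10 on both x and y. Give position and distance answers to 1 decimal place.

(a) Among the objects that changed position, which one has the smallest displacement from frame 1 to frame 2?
the orange triangle

(moved 0.5)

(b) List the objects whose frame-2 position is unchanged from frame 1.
the yellow square, the blue pentagon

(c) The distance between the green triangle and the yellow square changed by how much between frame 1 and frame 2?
-1.1

Distance in frame 1: 5.4. Distance in frame 2: 4.3.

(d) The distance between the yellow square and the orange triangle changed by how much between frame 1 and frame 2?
-0.4

Distance in frame 1: 5.8. Distance in frame 2: 5.4.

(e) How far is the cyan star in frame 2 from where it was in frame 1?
2.6

The cyan star moved from (2.5, 5.3) to (4.0, 3.2), a distance of √(1.5² + 2.1²) ≈ 2.6.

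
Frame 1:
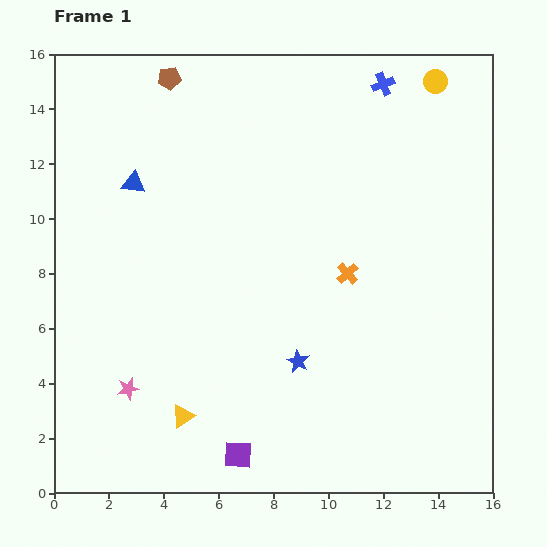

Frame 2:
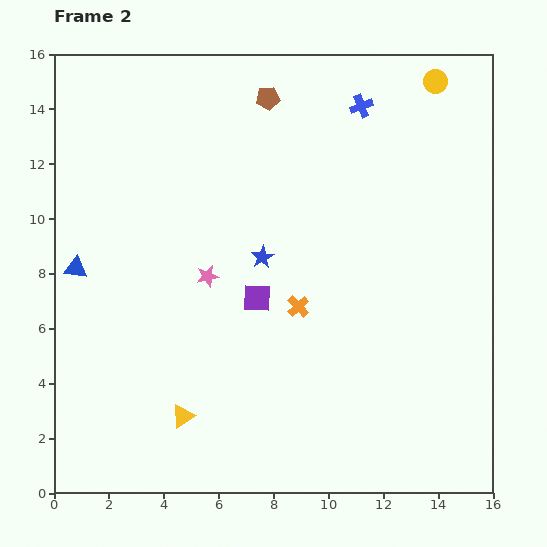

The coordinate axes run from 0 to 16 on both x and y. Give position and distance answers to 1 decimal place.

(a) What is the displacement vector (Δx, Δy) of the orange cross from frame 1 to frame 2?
(-1.8, -1.2)

The orange cross was at (10.7, 8.0) in frame 1 and (8.9, 6.8) in frame 2.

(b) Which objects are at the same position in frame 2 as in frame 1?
the yellow triangle, the yellow circle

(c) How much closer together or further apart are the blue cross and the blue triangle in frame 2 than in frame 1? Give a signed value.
+2.2

Distance in frame 1: 9.8. Distance in frame 2: 12.0.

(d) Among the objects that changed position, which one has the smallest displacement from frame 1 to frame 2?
the blue cross

(moved 1.1)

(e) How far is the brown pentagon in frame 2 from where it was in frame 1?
3.7

The brown pentagon moved from (4.2, 15.1) to (7.8, 14.4), a distance of √(3.6² + 0.7²) ≈ 3.7.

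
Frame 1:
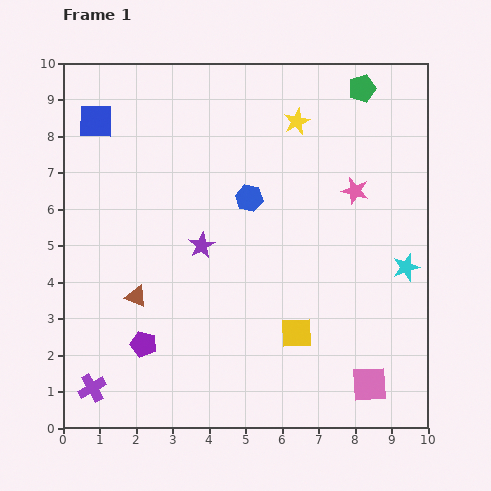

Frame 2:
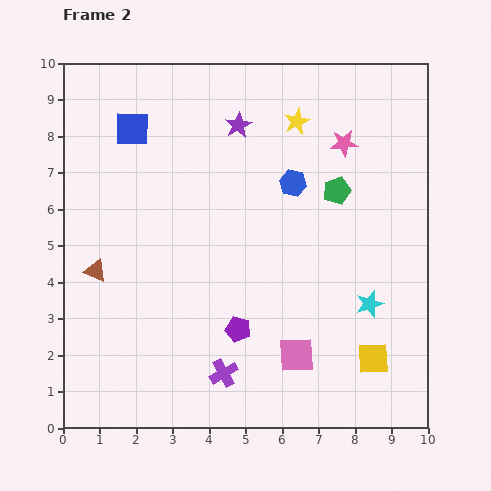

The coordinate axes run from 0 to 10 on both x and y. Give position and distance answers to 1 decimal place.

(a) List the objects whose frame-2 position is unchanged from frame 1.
the yellow star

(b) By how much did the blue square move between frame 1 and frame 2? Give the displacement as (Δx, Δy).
(1.0, -0.2)

The blue square was at (0.9, 8.4) in frame 1 and (1.9, 8.2) in frame 2.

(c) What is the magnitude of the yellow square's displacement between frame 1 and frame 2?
2.2

The yellow square moved from (6.4, 2.6) to (8.5, 1.9), a distance of √(2.1² + 0.7²) ≈ 2.2.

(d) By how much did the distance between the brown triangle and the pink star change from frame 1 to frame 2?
+0.9

Distance in frame 1: 6.7. Distance in frame 2: 7.6.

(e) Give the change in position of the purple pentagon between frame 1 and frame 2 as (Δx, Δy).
(2.6, 0.4)

The purple pentagon was at (2.2, 2.3) in frame 1 and (4.8, 2.7) in frame 2.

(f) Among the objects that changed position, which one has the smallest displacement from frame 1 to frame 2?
the blue square

(moved 1.0)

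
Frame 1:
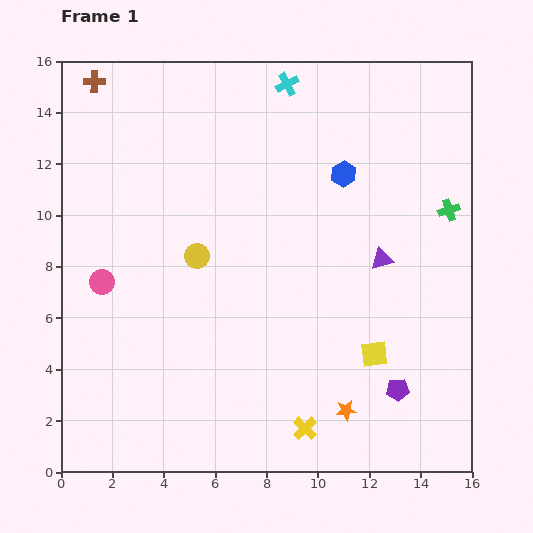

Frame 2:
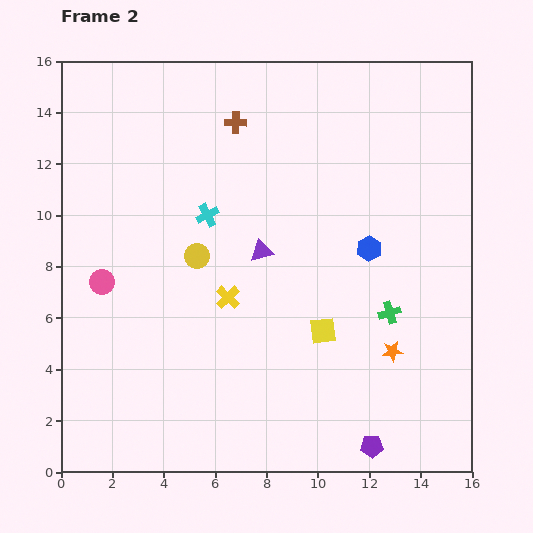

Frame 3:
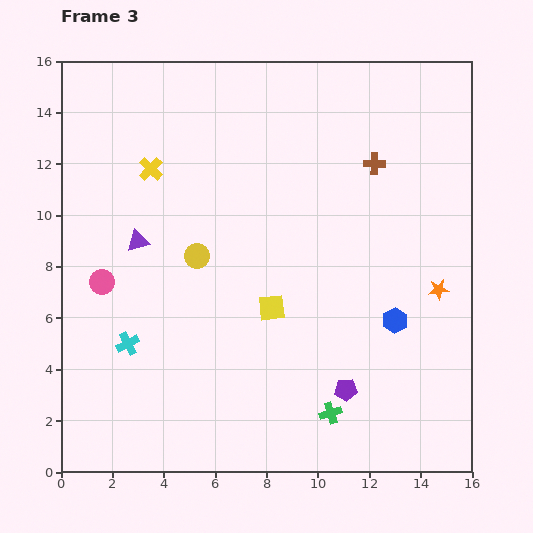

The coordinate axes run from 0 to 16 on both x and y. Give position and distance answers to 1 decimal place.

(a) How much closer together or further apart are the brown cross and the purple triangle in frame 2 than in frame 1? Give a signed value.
-8.1

Distance in frame 1: 13.2. Distance in frame 2: 5.1.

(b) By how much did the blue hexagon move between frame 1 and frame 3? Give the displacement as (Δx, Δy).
(2.0, -5.7)

The blue hexagon was at (11.0, 11.6) in frame 1 and (13.0, 5.9) in frame 3.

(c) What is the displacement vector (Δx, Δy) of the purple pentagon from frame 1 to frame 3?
(-2.0, 0.0)

The purple pentagon was at (13.1, 3.2) in frame 1 and (11.1, 3.2) in frame 3.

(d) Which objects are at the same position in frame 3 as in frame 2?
the pink circle, the yellow circle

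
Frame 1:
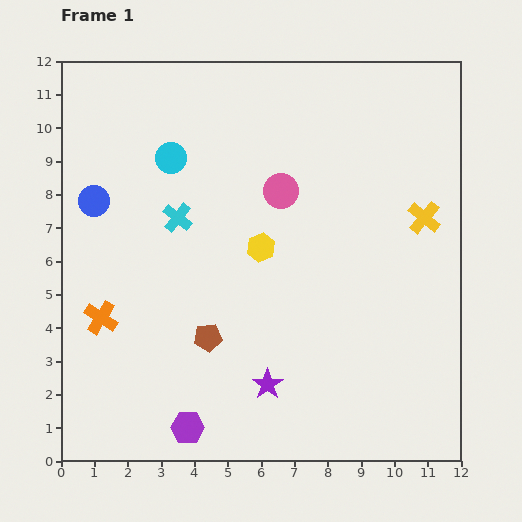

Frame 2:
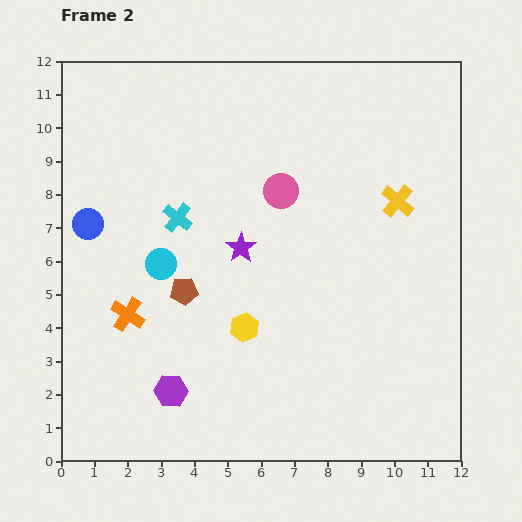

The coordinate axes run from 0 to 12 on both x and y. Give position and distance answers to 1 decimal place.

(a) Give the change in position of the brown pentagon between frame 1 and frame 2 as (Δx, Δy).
(-0.7, 1.4)

The brown pentagon was at (4.4, 3.7) in frame 1 and (3.7, 5.1) in frame 2.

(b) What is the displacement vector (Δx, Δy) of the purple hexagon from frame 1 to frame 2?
(-0.5, 1.1)

The purple hexagon was at (3.8, 1.0) in frame 1 and (3.3, 2.1) in frame 2.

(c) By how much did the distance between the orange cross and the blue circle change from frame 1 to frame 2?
-0.5

Distance in frame 1: 3.5. Distance in frame 2: 3.0.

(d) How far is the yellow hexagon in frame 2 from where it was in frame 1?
2.5

The yellow hexagon moved from (6.0, 6.4) to (5.5, 4.0), a distance of √(0.5² + 2.4²) ≈ 2.5.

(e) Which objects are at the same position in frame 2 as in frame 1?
the pink circle, the cyan cross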